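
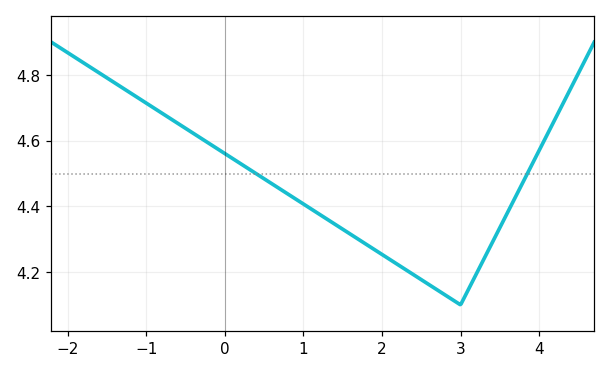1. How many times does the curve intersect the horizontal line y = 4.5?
2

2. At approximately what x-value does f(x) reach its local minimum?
3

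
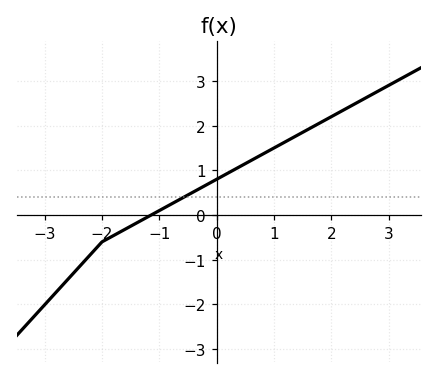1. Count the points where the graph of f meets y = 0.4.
1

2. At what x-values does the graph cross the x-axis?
-1.14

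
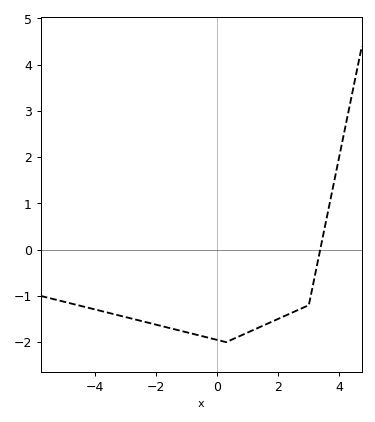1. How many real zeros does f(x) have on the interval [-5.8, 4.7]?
1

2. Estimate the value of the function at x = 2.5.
-1.35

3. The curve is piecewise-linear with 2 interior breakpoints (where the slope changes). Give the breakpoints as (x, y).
(0.3, -2); (3, -1.2)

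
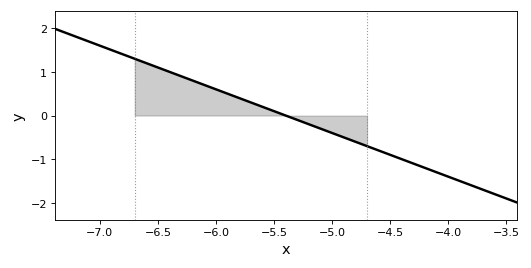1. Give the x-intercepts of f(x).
-5.4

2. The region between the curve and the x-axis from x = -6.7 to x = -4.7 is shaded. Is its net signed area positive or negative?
positive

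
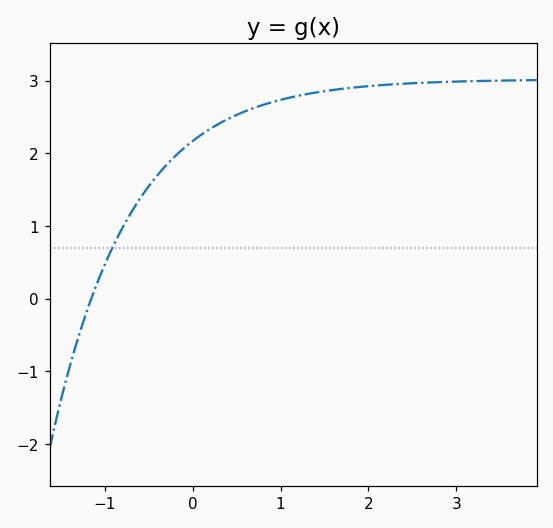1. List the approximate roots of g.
-1.2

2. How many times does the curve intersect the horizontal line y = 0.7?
1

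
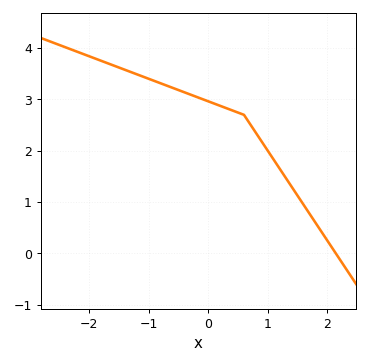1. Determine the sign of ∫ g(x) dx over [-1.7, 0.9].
positive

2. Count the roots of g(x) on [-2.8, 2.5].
1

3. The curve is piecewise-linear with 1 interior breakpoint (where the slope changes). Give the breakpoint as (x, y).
(0.6, 2.7)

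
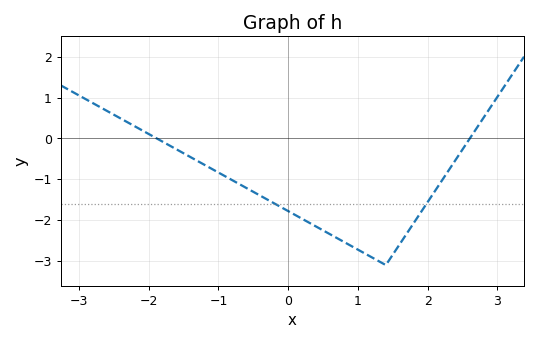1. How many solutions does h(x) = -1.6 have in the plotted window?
2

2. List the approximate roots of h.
-1.9, 2.6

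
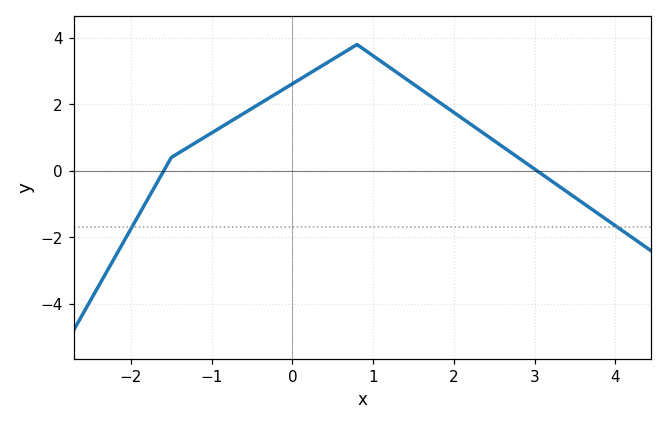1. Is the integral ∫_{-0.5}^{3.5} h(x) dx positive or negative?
positive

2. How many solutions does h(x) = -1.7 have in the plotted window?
2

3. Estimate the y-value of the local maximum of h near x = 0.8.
3.8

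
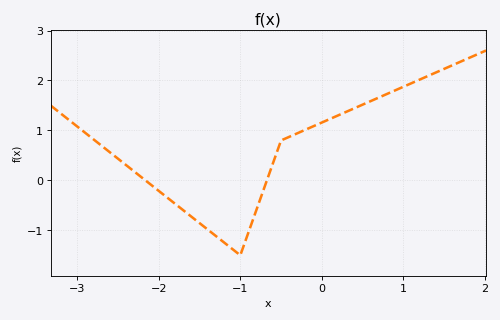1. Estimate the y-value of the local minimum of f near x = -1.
-1.5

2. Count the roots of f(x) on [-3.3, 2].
2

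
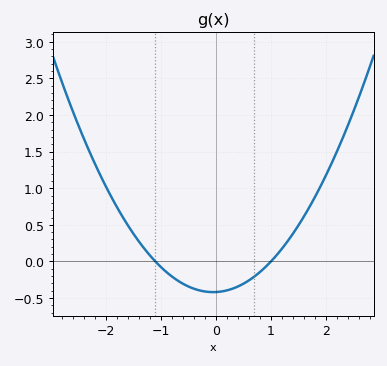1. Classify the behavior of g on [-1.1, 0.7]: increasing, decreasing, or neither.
neither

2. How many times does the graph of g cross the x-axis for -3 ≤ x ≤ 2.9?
2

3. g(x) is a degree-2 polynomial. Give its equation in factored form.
y = 0.38(x + 1.1)(x - 1)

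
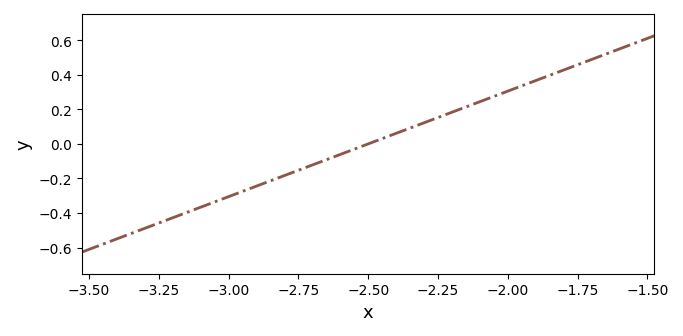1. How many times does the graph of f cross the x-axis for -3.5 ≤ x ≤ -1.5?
1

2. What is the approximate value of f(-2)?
0.3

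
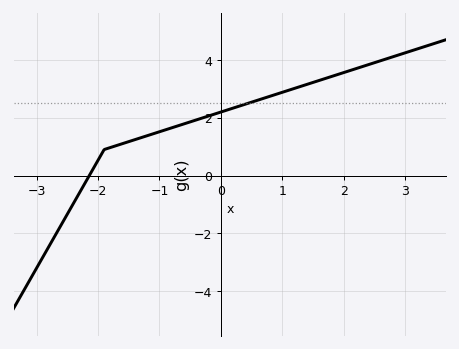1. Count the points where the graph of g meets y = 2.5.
1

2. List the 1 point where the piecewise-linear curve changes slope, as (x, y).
(-1.9, 0.9)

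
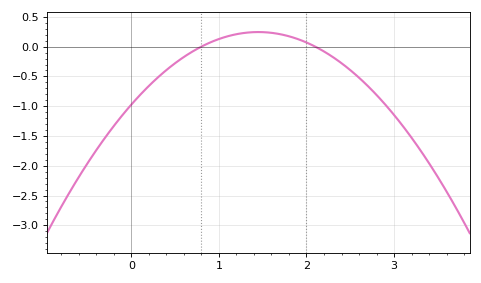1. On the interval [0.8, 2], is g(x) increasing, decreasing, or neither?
neither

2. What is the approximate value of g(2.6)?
-0.5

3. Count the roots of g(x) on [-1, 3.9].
2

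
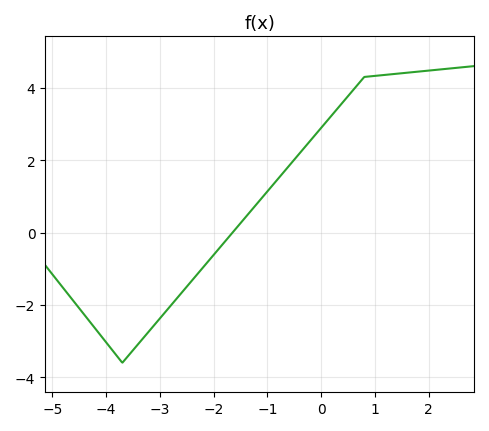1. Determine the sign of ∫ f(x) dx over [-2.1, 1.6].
positive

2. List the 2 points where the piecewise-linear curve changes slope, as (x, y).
(-3.7, -3.6); (0.8, 4.3)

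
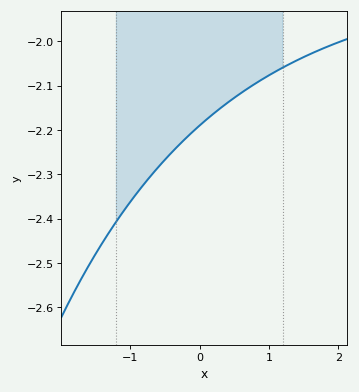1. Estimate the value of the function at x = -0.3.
-2.23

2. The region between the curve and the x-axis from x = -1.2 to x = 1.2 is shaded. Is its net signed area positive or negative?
negative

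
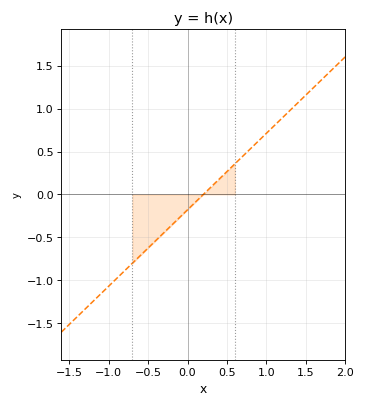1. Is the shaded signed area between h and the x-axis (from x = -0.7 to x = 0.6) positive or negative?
negative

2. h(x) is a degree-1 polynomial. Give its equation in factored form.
y = 0.89(x - 0.2)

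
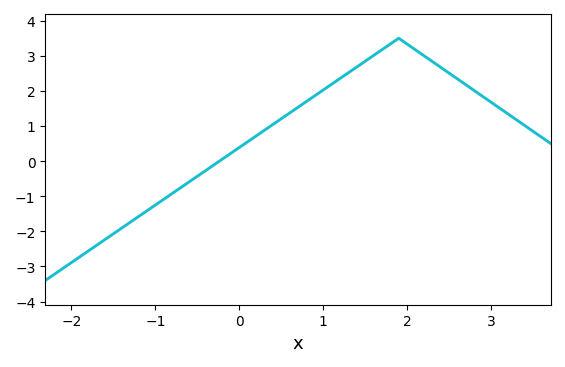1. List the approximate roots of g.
-0.237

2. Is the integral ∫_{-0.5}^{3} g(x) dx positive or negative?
positive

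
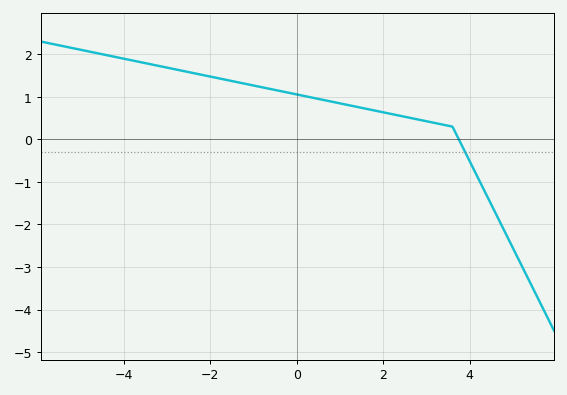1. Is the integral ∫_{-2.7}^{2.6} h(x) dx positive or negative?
positive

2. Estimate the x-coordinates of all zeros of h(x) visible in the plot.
3.75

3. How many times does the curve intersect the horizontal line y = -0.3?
1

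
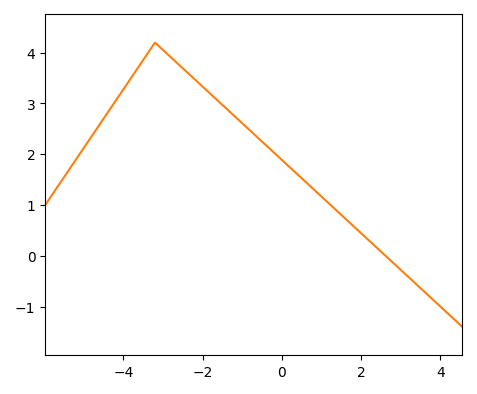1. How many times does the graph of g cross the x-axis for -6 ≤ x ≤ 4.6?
1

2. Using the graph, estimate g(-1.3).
2.8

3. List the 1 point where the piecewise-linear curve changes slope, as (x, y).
(-3.2, 4.2)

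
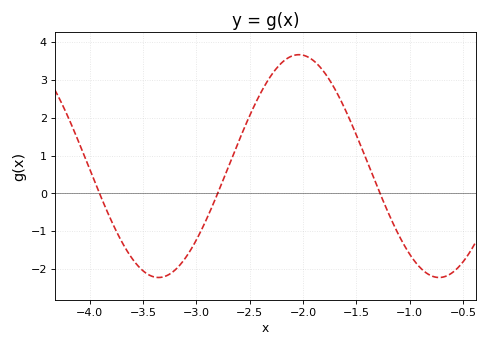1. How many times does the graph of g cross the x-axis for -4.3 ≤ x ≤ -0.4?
3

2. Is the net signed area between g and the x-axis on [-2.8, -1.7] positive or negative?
positive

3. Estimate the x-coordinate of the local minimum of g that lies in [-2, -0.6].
-0.7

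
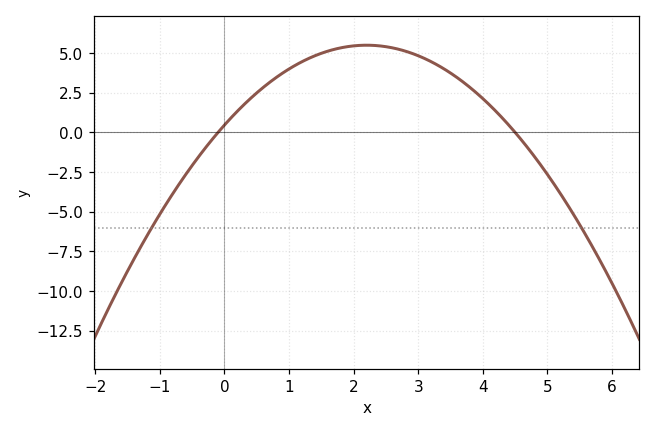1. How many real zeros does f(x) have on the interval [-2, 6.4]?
2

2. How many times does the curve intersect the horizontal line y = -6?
2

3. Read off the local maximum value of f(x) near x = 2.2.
5.5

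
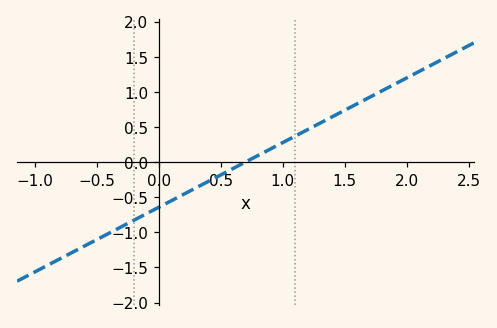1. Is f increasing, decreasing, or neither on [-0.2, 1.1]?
increasing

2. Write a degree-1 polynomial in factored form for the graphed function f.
y = 0.92(x - 0.7)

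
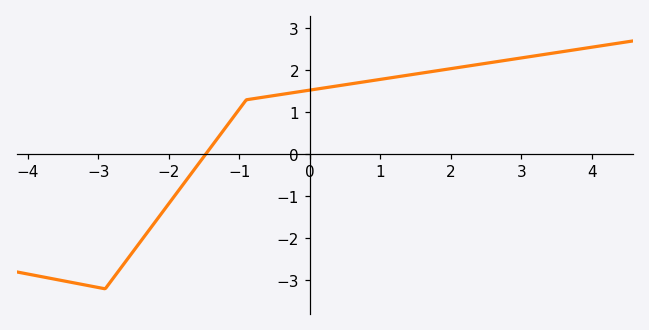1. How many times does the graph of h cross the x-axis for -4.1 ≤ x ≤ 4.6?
1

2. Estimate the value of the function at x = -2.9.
-3.2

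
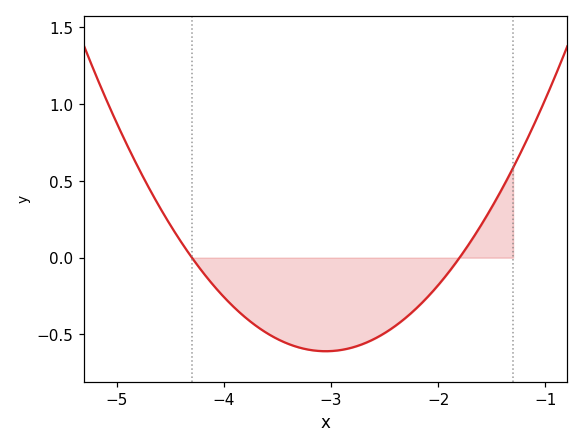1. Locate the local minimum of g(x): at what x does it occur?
-3.05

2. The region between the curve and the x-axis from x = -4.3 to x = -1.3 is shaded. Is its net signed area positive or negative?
negative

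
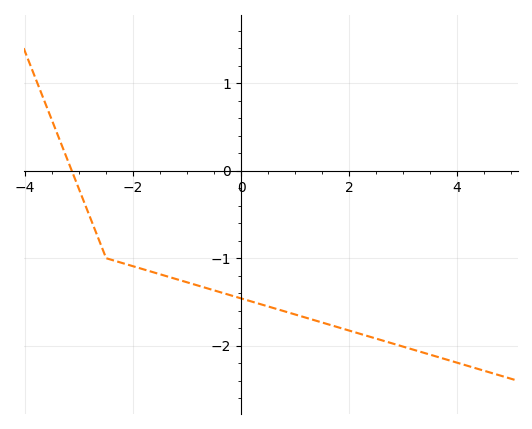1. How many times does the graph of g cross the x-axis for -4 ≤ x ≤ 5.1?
1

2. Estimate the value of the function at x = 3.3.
-2.1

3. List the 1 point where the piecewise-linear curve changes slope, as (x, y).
(-2.5, -1)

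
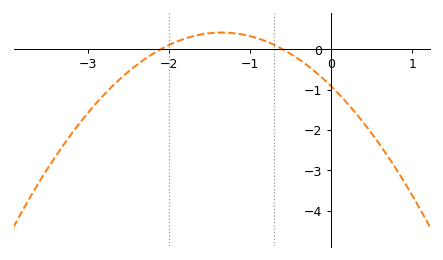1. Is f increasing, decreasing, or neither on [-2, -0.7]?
neither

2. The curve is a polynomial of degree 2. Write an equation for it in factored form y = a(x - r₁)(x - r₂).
y = -0.73(x + 2.1)(x + 0.6)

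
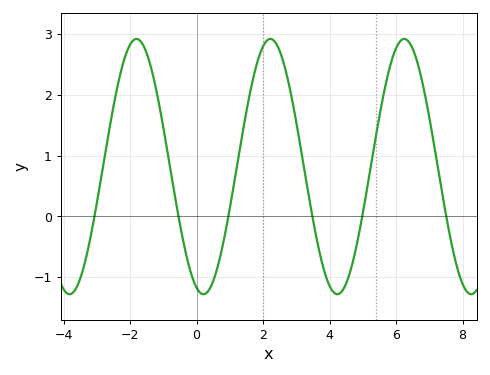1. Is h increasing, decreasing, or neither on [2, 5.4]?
neither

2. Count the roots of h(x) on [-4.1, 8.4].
6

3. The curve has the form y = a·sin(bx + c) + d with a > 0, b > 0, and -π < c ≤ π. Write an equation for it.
y = 2.1sin(1.56x - 1.89) + 0.82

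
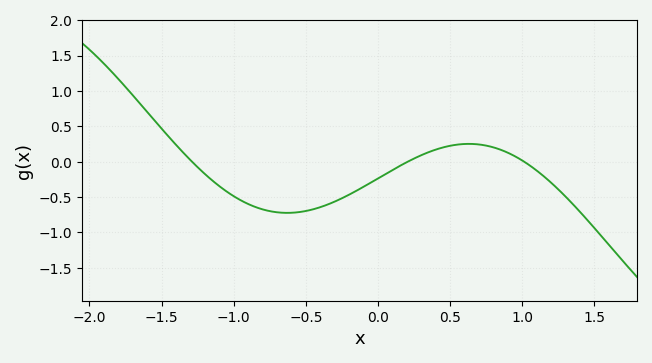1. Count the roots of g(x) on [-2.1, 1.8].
3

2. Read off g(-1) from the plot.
-0.5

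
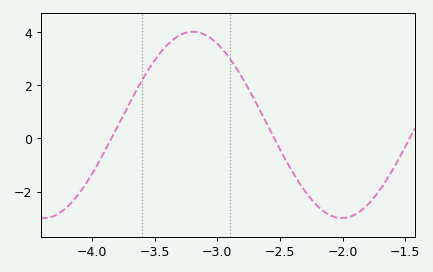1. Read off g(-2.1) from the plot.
-2.89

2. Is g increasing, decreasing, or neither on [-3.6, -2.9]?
neither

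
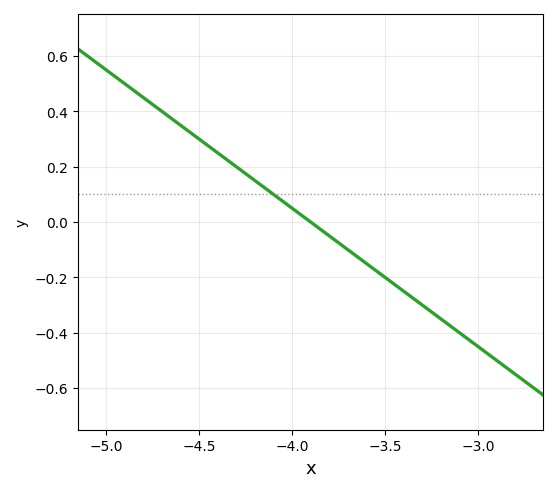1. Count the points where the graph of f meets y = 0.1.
1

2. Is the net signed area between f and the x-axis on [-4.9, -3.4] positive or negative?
positive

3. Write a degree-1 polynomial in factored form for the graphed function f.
y = -0.5(x + 3.9)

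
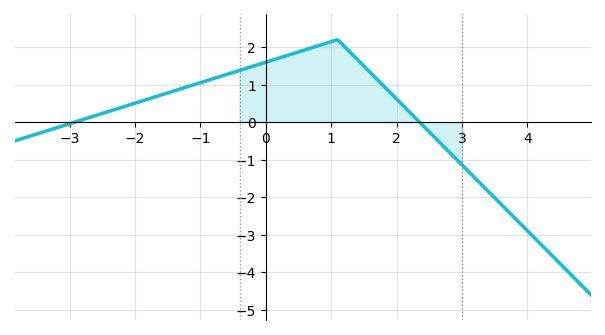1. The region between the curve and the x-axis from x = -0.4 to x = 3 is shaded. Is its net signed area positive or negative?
positive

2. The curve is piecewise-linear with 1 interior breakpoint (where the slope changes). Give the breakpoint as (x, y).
(1.1, 2.2)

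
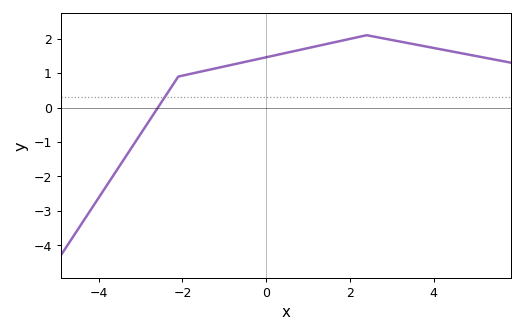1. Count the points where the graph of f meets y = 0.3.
1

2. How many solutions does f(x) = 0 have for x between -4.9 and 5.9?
1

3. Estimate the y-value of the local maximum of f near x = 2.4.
2.1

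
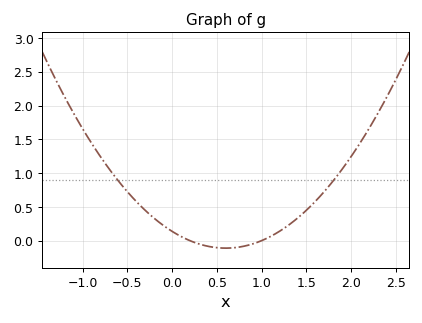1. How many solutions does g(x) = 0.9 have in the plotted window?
2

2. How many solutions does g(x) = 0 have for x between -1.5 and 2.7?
2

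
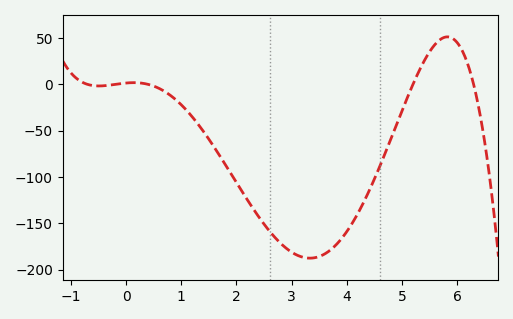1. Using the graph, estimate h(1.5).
-60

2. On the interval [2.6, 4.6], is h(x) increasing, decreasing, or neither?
neither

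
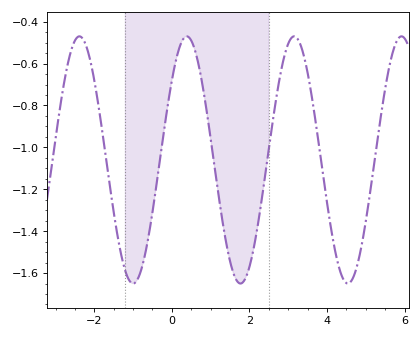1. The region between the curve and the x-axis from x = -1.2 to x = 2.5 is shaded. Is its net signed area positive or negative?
negative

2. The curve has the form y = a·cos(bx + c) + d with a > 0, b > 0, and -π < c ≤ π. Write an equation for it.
y = 0.59cos(2.27x - 0.872) - 1.06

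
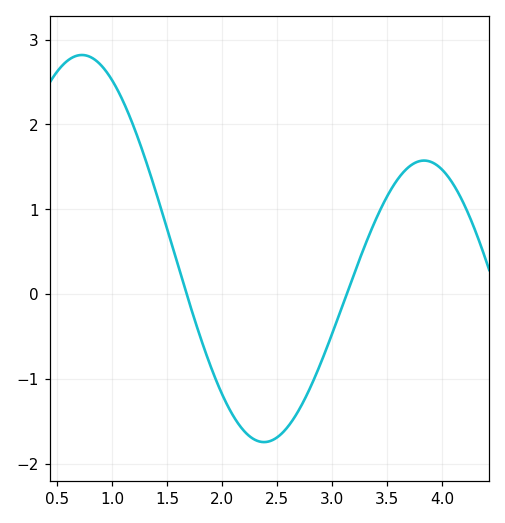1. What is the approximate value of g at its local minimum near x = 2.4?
-1.74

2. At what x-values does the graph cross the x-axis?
1.68, 3.13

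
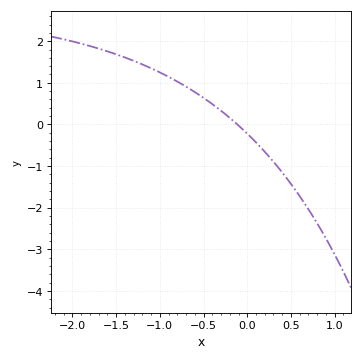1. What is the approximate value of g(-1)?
1.3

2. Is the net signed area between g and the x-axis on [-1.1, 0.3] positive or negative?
positive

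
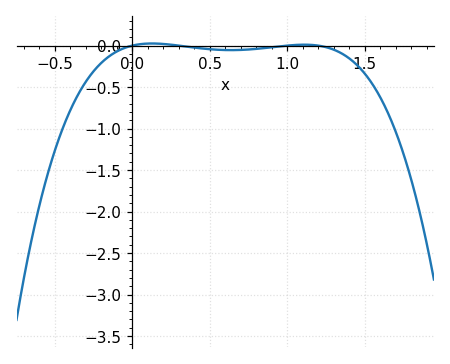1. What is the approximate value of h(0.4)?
0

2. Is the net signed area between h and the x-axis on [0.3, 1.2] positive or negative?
negative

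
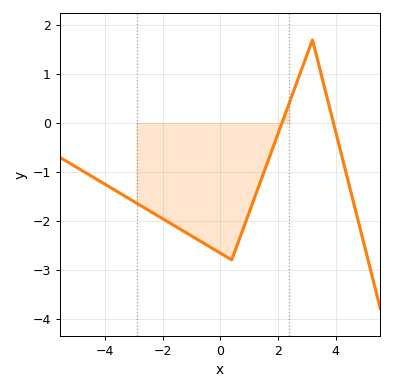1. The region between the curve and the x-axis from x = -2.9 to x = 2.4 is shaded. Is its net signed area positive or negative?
negative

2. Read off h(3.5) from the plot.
1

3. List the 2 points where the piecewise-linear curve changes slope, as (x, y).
(0.4, -2.8); (3.2, 1.7)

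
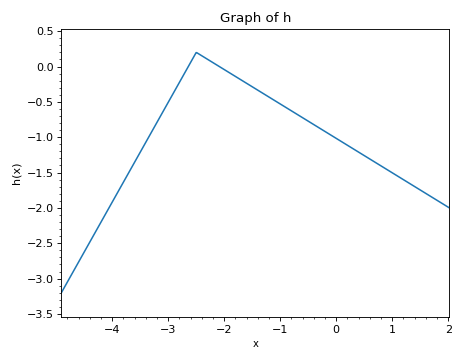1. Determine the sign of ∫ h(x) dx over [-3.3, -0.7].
negative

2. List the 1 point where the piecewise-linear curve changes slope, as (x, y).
(-2.5, 0.2)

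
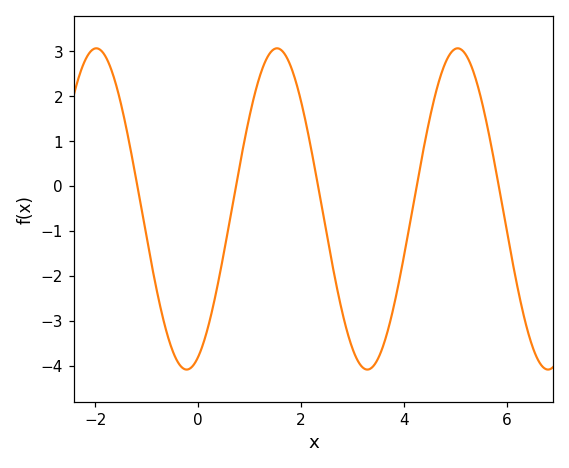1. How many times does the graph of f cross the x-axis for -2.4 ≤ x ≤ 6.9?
5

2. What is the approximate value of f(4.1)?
-0.918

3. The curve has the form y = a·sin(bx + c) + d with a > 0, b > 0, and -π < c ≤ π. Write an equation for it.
y = 3.58sin(1.79x - 1.17) - 0.51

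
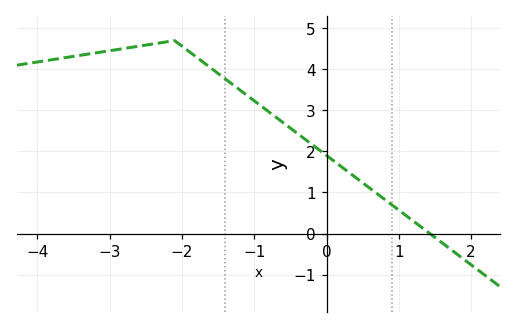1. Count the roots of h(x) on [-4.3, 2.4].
1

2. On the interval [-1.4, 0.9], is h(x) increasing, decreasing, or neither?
decreasing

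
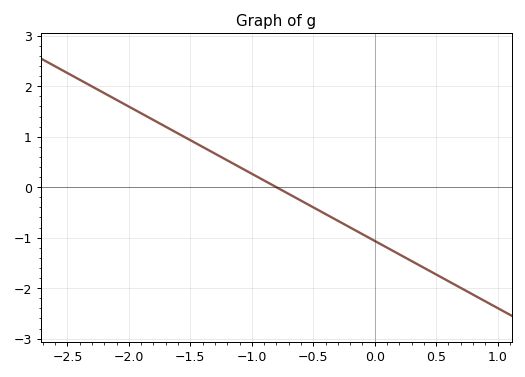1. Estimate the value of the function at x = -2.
1.6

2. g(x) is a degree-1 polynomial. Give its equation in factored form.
y = -1.33(x + 0.8)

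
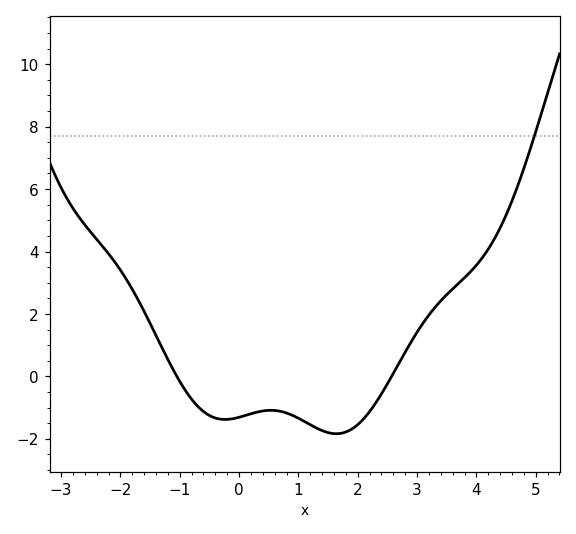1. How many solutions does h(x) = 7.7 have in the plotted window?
1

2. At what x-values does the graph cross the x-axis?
-1, 2.6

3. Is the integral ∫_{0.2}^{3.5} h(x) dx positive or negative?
negative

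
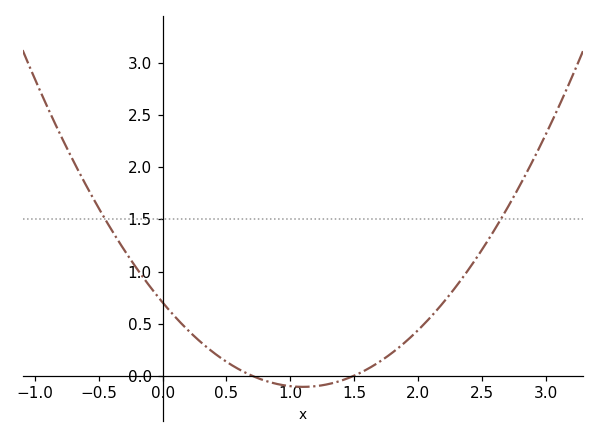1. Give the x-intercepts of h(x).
0.7, 1.5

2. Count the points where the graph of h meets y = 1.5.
2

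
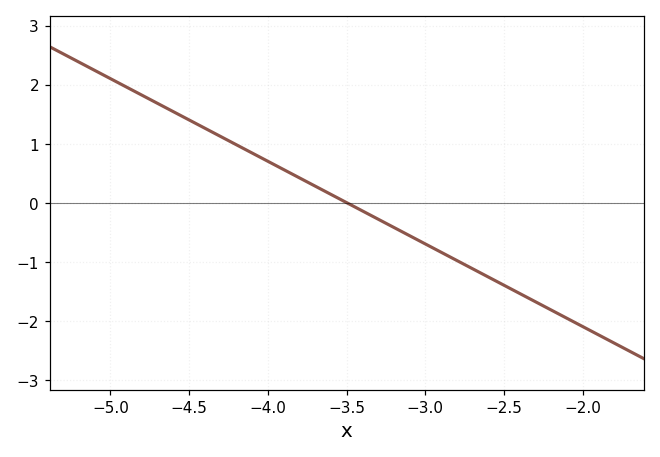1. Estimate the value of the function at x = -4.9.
1.96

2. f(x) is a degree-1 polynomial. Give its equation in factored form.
y = -1.4(x + 3.5)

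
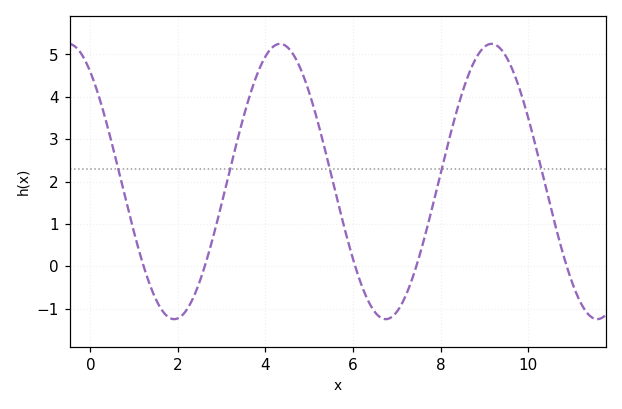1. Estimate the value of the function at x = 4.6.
5.1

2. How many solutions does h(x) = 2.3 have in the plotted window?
5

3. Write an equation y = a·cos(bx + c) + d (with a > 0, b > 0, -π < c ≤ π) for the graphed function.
y = 3.25cos(1.3x + 0.65) + 2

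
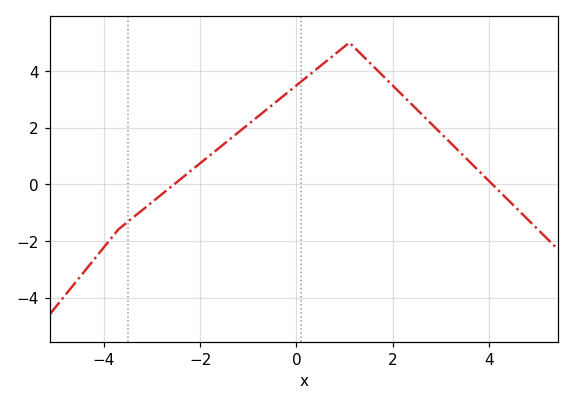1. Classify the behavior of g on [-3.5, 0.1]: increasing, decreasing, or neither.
increasing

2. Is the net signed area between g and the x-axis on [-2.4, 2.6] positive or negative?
positive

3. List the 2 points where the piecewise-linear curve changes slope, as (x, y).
(-3.7, -1.6); (1.1, 5)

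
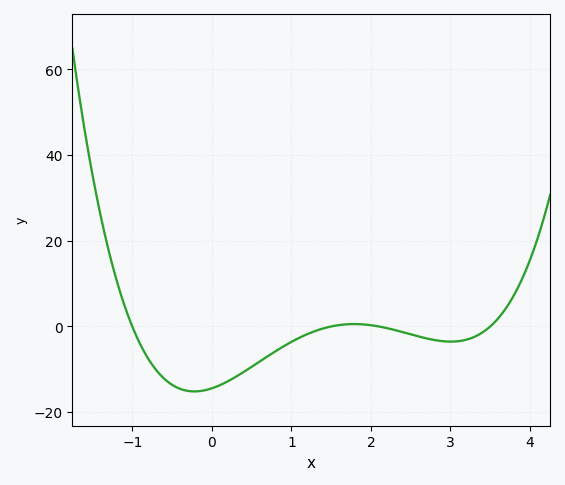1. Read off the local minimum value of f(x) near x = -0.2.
-16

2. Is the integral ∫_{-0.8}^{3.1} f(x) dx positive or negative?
negative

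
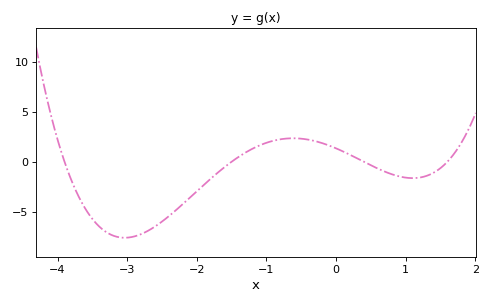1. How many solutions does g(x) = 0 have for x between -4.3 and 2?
4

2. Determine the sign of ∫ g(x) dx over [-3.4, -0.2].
negative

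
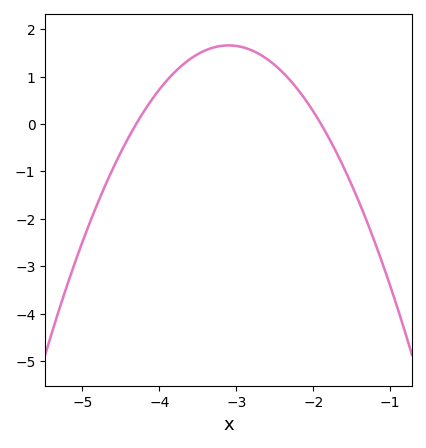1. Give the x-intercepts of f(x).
-4.3, -1.9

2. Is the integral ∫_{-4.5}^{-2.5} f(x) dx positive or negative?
positive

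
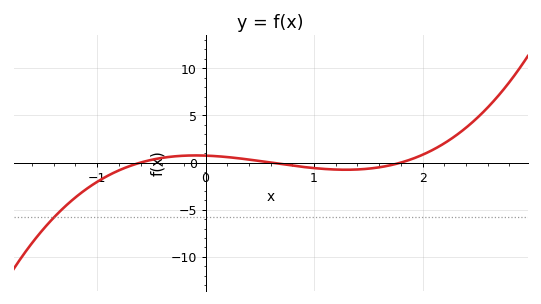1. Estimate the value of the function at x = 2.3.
2.81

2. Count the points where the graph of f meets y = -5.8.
1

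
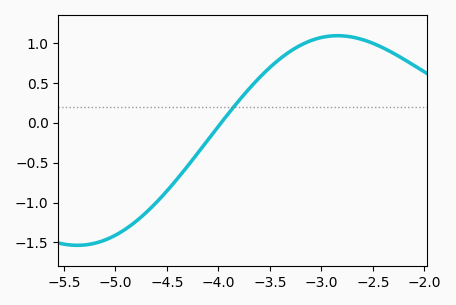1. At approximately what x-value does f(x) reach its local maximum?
-2.84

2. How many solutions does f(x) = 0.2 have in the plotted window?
1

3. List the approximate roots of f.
-3.97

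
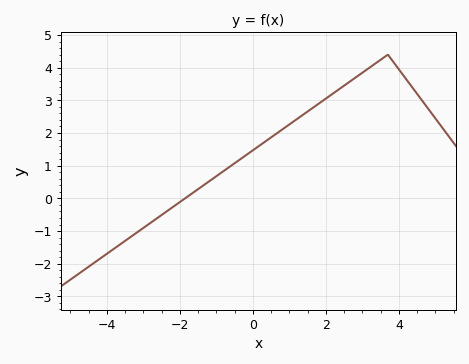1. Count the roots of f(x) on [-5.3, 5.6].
1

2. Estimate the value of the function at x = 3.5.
4.2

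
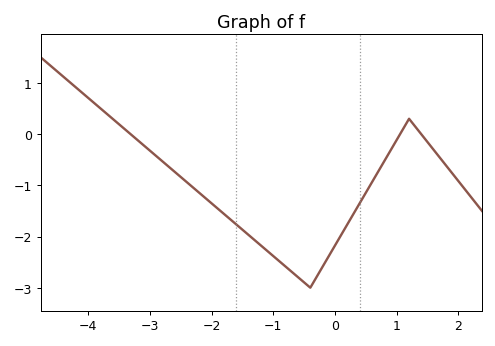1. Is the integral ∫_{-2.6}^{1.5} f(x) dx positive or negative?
negative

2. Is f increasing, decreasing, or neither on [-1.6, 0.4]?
neither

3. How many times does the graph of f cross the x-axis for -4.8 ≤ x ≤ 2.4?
3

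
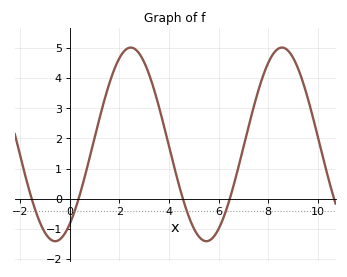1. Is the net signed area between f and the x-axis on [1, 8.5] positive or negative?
positive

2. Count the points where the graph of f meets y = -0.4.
4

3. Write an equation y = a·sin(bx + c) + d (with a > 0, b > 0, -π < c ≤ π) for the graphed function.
y = 3.21sin(1.03x - 0.962) + 1.8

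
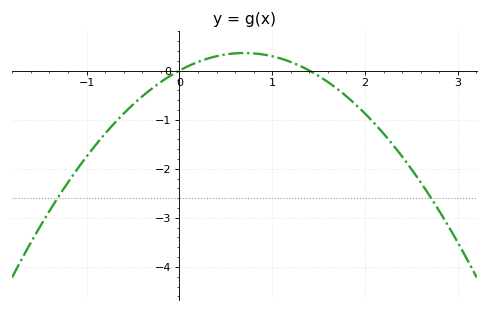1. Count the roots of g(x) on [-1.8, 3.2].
2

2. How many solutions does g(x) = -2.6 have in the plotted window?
2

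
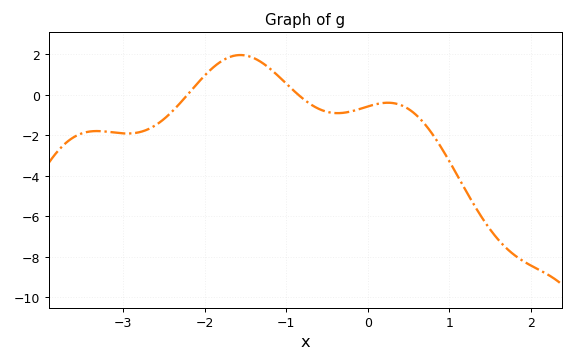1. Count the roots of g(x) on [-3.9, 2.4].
2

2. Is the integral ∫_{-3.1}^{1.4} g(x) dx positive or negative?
negative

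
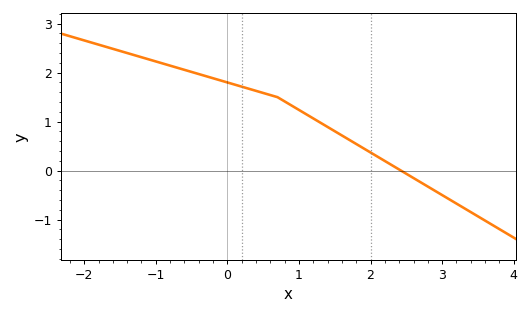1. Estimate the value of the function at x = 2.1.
0.3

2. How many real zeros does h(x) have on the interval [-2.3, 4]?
1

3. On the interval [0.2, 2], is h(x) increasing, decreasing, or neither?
decreasing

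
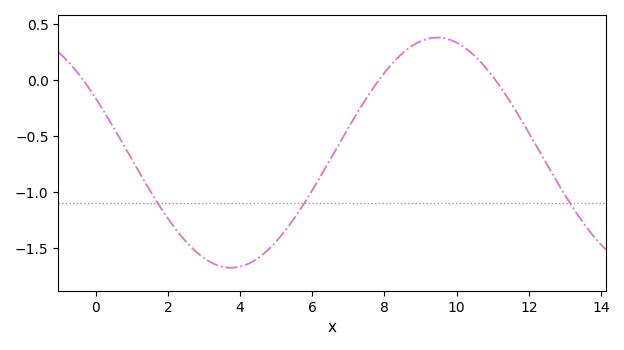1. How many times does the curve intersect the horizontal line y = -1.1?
3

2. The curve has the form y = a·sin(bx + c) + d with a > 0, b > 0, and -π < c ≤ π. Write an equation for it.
y = 1.03sin(0.55x + 2.65) - 0.65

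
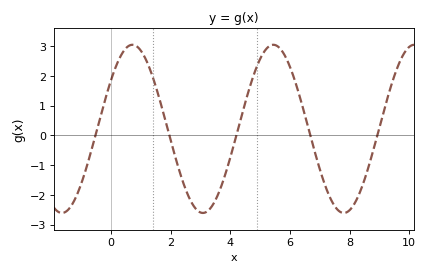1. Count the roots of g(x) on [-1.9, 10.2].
5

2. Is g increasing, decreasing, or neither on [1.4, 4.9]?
neither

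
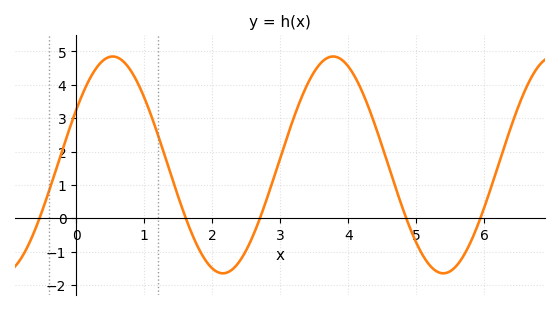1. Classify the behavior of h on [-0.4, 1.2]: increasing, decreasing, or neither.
neither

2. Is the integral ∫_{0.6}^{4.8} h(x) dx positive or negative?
positive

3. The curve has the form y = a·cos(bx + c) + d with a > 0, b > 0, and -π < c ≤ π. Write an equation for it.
y = 3.25cos(1.9x - 1) + 1.6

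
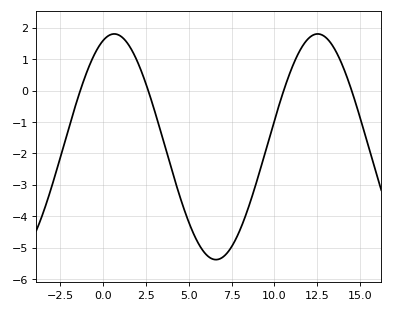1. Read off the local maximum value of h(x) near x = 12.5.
1.8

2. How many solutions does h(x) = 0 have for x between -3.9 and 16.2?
4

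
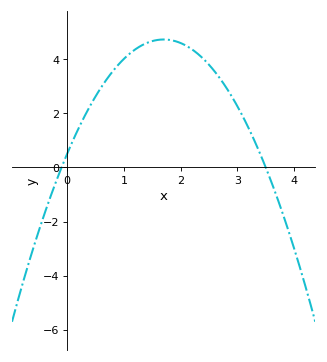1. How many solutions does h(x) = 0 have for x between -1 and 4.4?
2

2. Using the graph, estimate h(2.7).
3.27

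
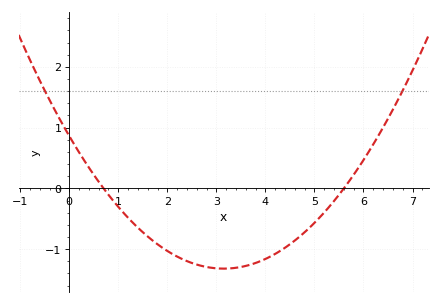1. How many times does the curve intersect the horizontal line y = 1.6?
2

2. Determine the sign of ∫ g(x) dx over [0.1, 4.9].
negative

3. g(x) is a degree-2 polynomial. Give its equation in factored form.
y = 0.22(x - 0.7)(x - 5.6)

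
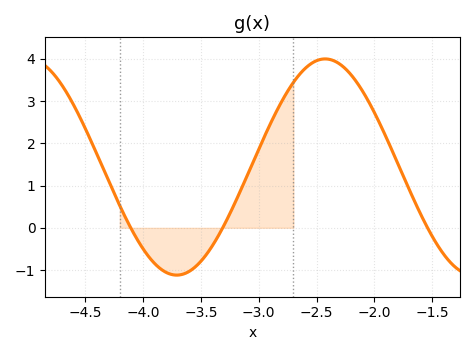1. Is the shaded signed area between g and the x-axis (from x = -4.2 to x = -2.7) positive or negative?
positive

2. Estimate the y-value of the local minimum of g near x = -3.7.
-1.1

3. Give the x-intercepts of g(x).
-4.1, -3.3, -1.55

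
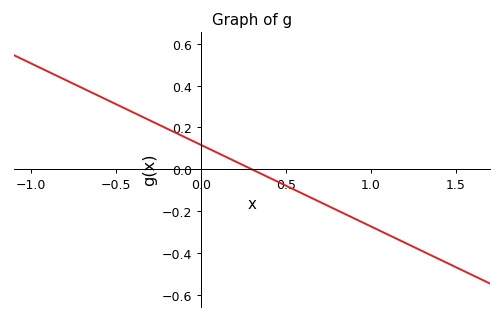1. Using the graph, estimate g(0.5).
-0.08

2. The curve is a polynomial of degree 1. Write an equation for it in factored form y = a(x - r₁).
y = -0.39(x - 0.3)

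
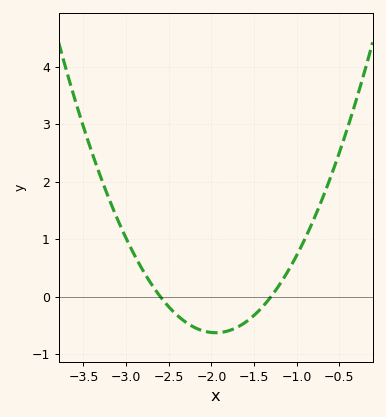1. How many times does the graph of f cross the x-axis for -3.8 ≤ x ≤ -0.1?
2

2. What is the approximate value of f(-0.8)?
1.3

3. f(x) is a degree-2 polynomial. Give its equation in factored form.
y = 1.49(x + 2.6)(x + 1.3)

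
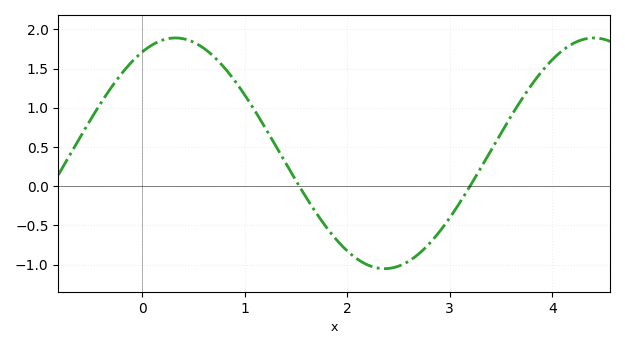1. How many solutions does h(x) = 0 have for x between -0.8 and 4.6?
2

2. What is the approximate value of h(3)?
-0.4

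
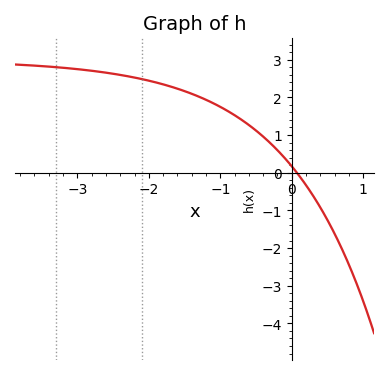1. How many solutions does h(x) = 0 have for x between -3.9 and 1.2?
1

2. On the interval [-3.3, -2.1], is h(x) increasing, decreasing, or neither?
decreasing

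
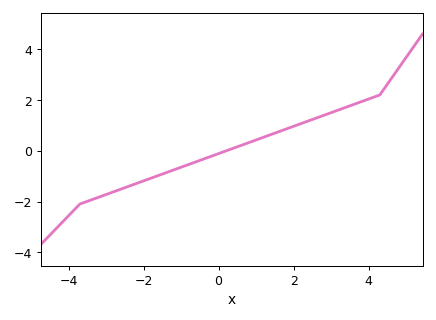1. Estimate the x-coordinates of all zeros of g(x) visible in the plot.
0.207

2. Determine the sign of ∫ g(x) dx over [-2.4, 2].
negative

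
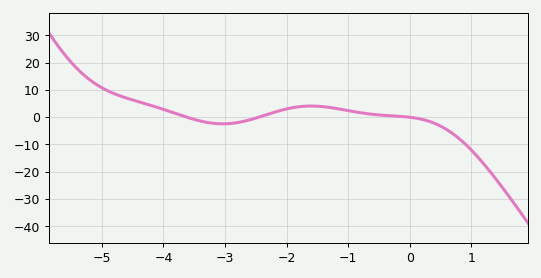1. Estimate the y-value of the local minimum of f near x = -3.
-2.42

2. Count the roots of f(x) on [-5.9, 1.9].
3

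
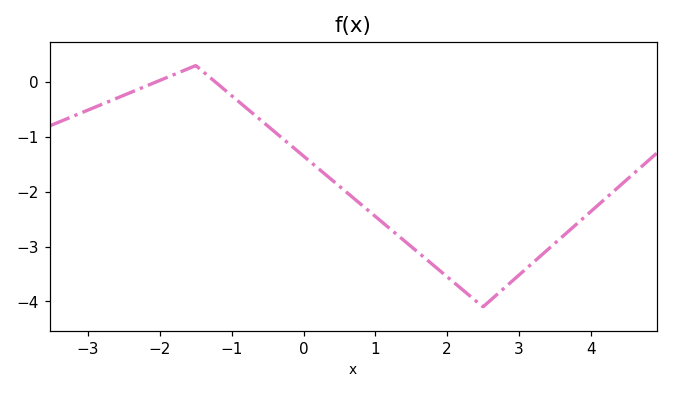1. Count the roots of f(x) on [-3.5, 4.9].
2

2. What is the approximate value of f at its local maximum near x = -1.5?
0.3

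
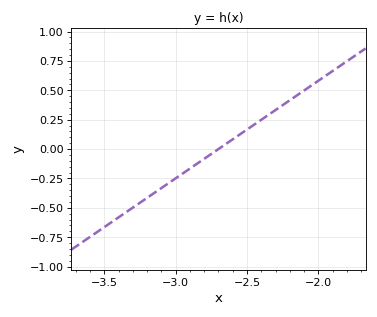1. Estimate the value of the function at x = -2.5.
0.16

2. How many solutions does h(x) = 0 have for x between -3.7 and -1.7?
1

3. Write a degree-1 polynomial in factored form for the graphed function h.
y = 0.83(x + 2.7)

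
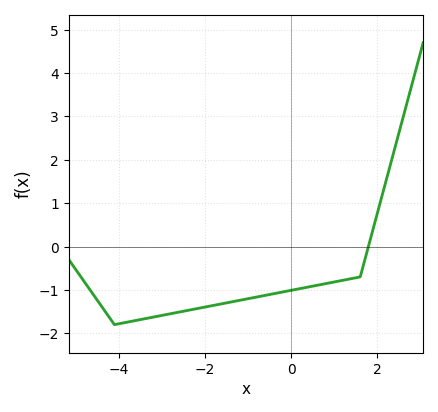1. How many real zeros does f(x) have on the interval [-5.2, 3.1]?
1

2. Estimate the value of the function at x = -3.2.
-1.63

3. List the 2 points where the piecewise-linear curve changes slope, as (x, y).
(-4.1, -1.8); (1.6, -0.7)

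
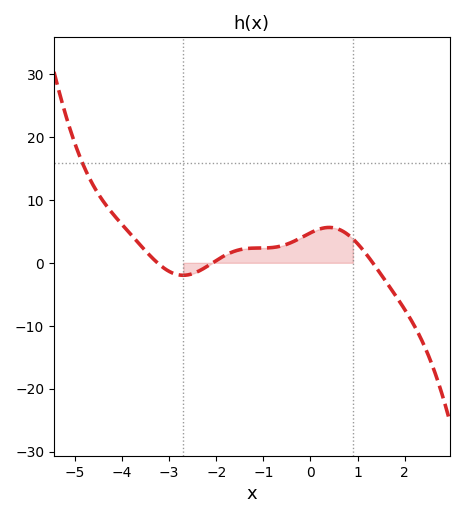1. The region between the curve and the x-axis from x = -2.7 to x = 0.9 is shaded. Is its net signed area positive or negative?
positive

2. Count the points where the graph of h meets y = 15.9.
1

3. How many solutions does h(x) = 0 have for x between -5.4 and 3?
3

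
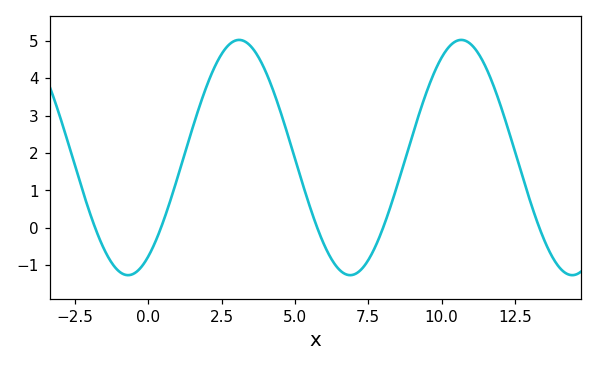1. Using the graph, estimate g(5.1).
1.6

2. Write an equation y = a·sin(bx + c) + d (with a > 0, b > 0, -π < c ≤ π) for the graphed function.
y = 3.15sin(0.83x - 1) + 1.88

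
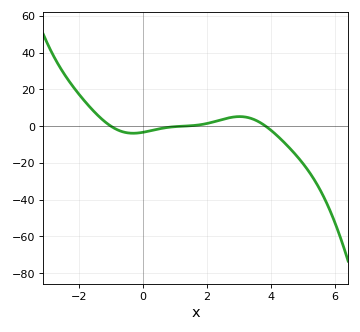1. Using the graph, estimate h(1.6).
0.34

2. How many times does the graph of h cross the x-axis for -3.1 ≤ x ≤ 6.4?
3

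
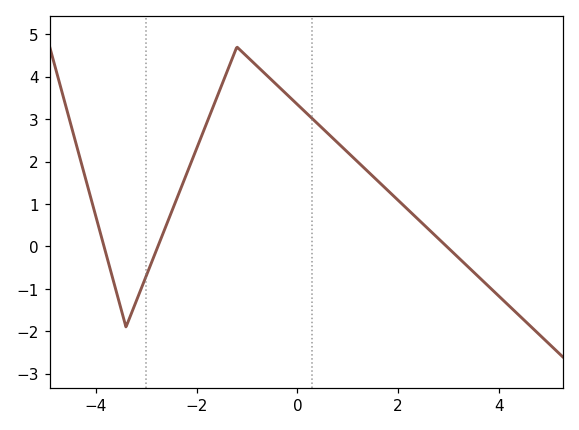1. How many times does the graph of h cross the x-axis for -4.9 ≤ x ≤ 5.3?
3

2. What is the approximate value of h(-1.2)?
4.7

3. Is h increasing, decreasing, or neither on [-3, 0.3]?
neither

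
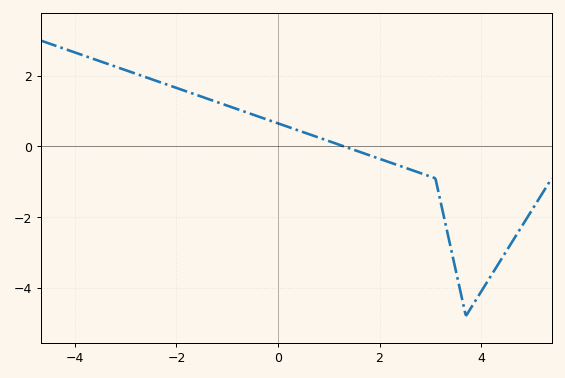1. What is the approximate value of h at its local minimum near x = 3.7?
-4.8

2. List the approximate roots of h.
1.31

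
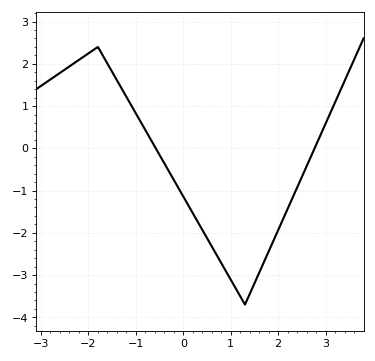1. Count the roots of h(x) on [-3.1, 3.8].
2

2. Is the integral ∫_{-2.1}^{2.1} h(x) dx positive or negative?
negative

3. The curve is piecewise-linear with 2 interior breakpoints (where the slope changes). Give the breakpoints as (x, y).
(-1.8, 2.4); (1.3, -3.7)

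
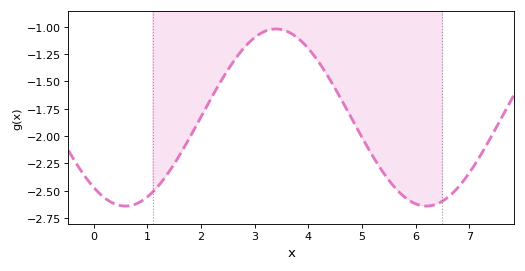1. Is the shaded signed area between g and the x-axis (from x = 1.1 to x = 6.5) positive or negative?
negative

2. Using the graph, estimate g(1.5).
-2.25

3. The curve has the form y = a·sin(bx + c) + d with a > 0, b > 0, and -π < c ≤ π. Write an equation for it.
y = 0.81sin(1.12x - 2.23) - 1.83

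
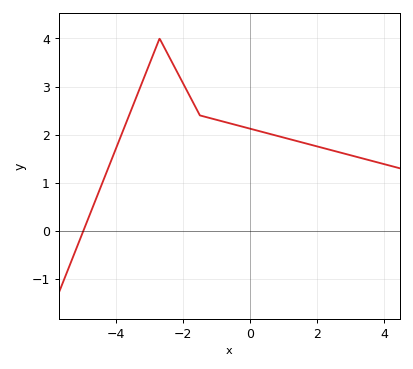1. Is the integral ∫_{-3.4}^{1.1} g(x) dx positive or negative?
positive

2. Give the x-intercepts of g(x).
-4.97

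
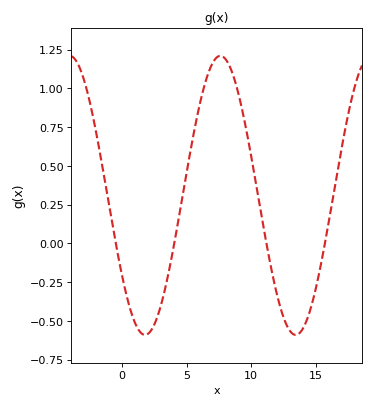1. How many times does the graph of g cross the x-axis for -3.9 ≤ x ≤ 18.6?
4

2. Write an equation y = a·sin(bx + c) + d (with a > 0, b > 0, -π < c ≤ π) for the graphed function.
y = 0.9sin(0.54x - 2.5) + 0.31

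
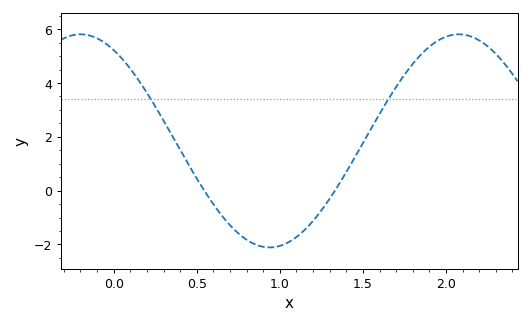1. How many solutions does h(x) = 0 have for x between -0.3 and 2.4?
2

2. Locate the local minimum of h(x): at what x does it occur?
0.95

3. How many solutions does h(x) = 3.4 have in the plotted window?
2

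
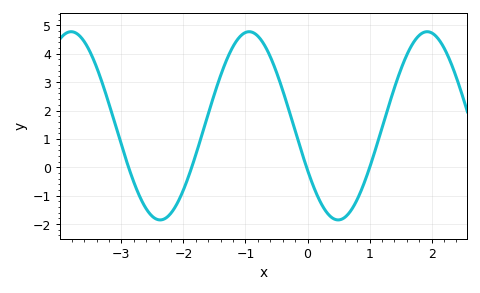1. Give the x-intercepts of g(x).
-2.9, -1.9, 0, 1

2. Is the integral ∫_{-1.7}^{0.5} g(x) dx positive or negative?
positive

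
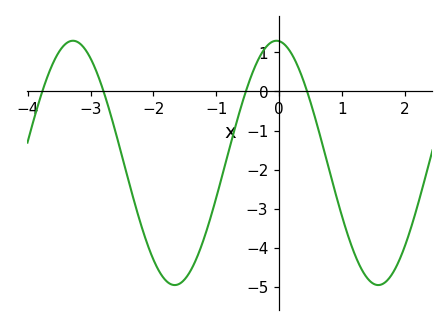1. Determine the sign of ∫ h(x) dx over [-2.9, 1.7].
negative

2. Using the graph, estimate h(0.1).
1.2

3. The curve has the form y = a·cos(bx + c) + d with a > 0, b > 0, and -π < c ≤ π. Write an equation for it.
y = 3.13cos(1.9x + 0.08) - 1.83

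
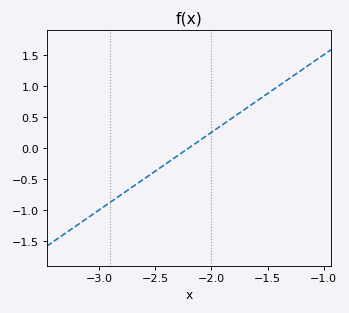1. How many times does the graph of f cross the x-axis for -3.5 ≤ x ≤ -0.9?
1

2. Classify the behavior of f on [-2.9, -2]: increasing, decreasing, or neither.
increasing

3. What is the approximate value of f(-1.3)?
1.1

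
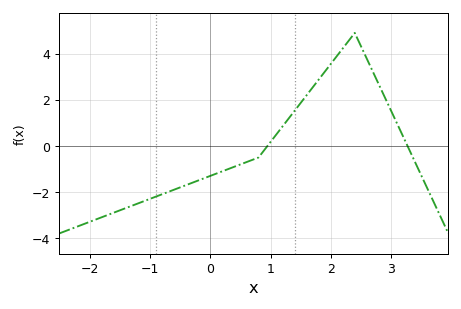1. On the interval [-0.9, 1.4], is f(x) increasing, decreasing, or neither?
increasing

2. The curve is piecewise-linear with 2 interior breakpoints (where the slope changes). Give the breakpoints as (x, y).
(0.8, -0.5); (2.4, 4.9)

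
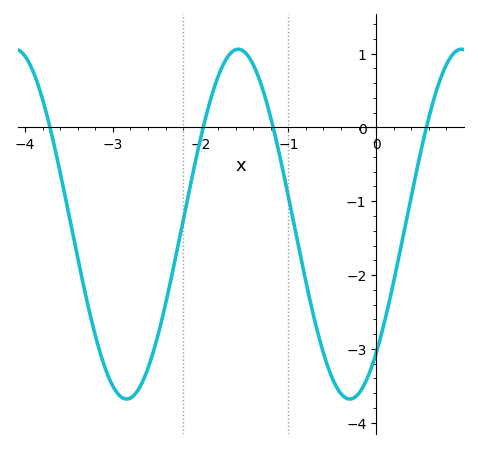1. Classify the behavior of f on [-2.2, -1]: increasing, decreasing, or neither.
neither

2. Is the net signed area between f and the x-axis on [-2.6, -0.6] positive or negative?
negative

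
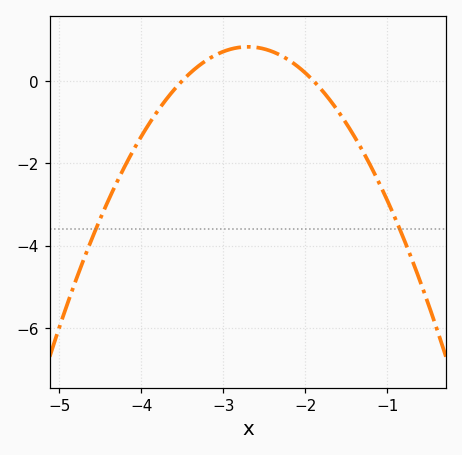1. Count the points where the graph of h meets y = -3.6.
2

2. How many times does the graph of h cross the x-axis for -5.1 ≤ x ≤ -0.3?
2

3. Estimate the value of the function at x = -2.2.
0.503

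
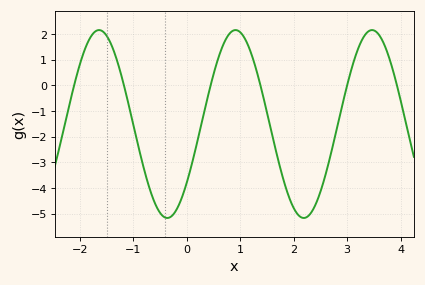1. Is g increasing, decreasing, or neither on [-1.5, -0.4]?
decreasing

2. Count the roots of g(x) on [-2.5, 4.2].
6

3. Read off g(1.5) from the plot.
-1.07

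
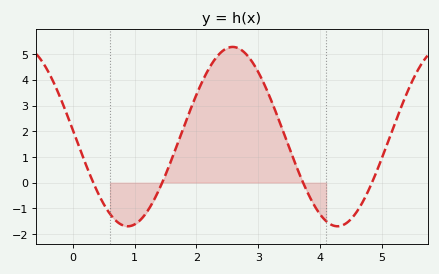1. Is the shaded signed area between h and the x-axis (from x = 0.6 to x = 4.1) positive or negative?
positive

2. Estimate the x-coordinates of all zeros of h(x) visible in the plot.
0.3, 1.4, 3.7, 4.8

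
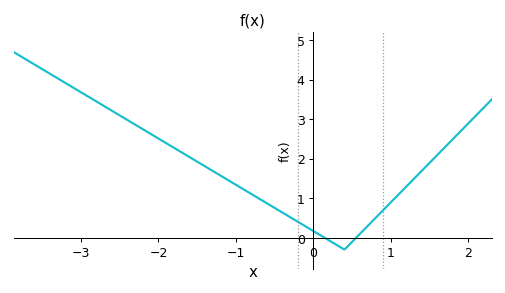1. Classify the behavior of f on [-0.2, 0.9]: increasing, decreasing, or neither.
neither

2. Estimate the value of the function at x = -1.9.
2.39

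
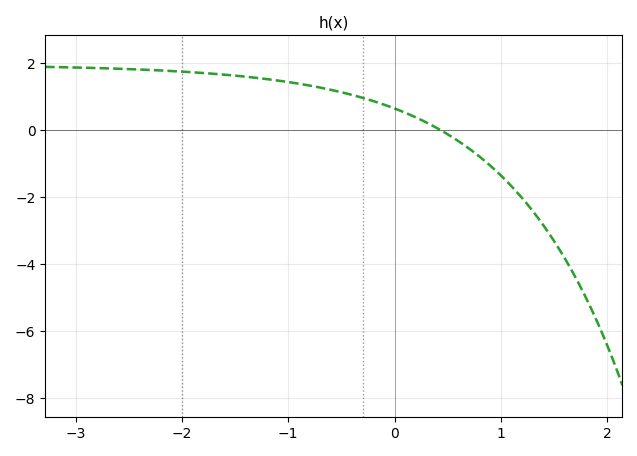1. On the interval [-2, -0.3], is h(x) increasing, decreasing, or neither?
decreasing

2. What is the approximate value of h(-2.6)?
1.82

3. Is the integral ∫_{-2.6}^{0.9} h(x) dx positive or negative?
positive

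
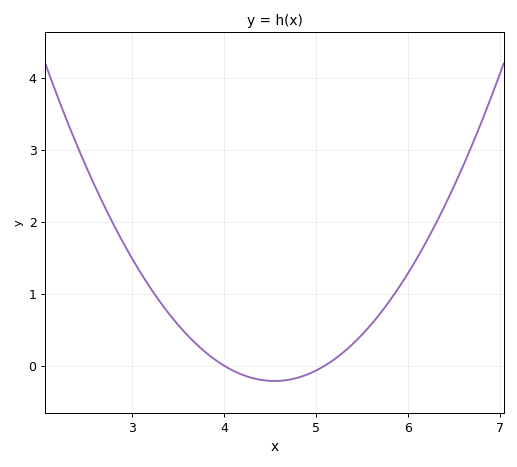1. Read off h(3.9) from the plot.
0.085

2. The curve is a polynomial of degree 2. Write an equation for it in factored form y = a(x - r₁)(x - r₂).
y = 0.71(x - 4)(x - 5.1)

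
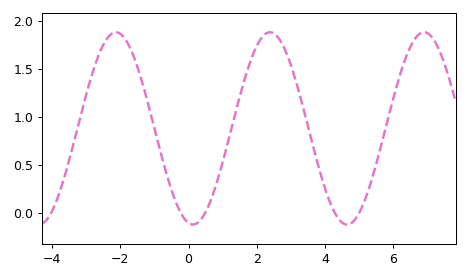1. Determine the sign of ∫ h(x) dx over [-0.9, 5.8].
positive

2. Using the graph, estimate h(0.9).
0.4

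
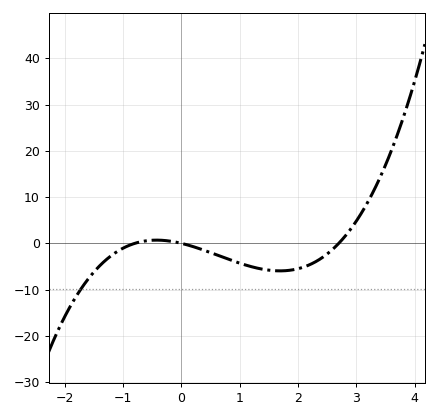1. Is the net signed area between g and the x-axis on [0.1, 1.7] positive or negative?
negative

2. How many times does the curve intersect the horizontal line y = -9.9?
1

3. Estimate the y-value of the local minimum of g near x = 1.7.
-6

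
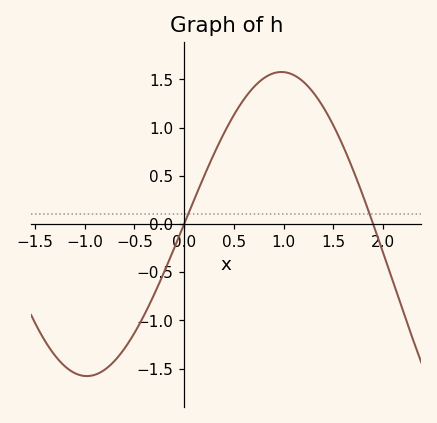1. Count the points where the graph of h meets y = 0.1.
2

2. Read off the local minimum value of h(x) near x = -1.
-1.6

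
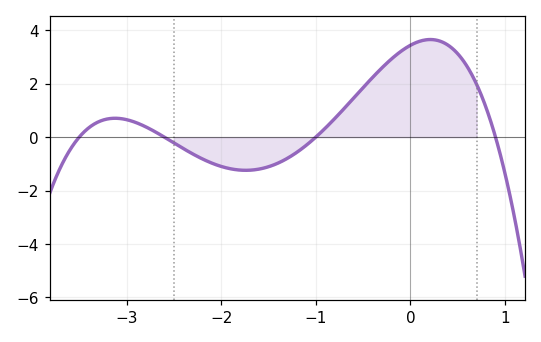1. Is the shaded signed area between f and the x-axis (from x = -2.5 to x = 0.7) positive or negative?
positive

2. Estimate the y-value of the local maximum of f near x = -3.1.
0.8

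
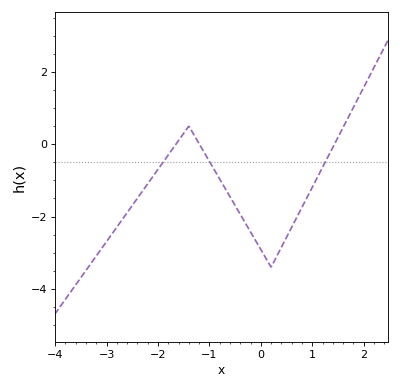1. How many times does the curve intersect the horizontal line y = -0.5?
3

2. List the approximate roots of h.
-1.65, -1.19, 1.43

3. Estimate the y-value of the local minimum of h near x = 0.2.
-3.4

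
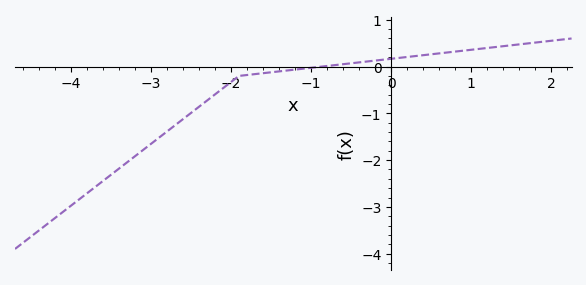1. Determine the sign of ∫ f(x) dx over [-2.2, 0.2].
negative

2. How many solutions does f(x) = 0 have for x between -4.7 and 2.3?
1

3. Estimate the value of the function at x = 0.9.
0.3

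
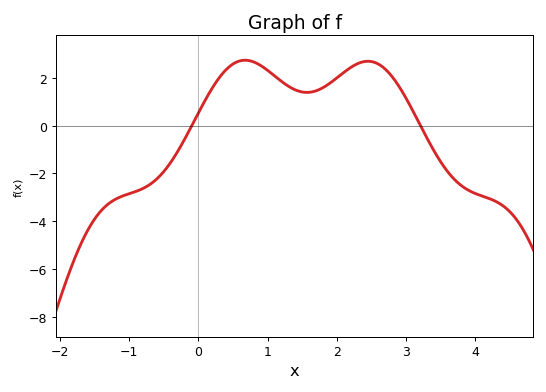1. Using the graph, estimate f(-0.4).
-1.55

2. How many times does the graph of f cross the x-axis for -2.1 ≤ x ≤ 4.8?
2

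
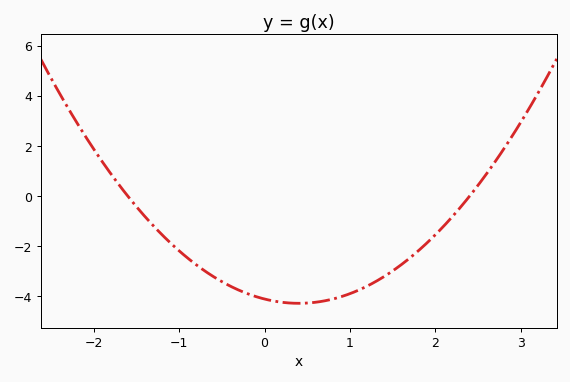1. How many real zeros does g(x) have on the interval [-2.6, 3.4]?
2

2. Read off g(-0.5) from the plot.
-3.41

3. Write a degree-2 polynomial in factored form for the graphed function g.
y = 1.07(x + 1.6)(x - 2.4)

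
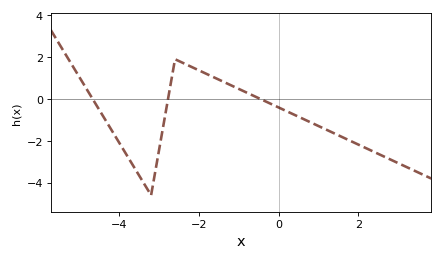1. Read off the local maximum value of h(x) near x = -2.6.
1.8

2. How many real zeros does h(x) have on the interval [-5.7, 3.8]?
3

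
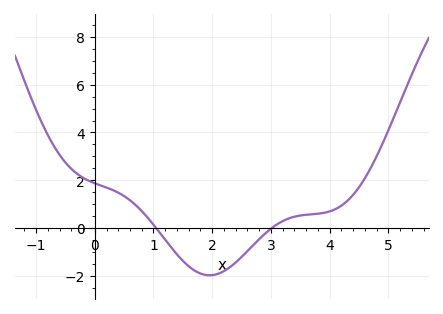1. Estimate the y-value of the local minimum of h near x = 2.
-1.97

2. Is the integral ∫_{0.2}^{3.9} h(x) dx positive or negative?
negative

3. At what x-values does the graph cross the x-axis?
1.05, 3.01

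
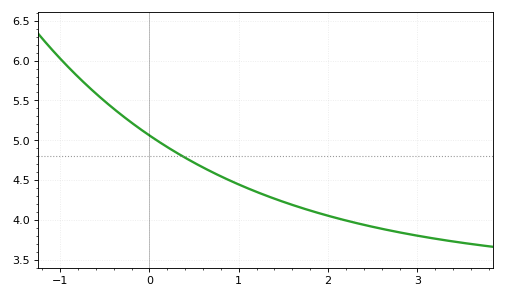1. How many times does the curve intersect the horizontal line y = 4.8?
1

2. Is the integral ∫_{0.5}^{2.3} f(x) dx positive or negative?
positive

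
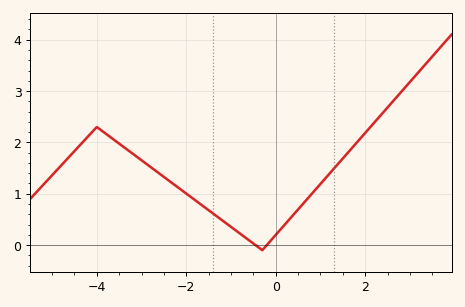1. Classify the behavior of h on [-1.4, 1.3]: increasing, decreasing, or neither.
neither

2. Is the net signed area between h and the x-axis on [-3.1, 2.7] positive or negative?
positive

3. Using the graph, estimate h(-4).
2.3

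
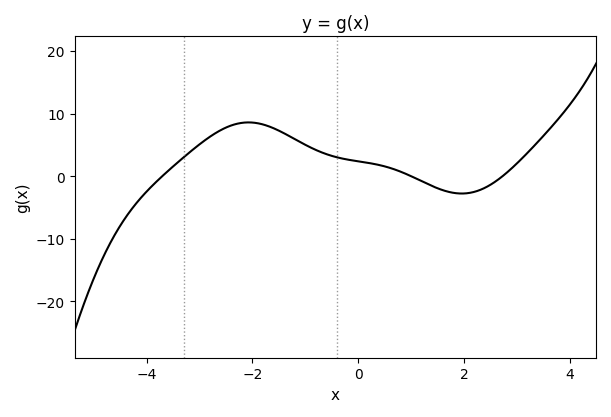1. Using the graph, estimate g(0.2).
2.1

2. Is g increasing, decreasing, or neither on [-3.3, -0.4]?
neither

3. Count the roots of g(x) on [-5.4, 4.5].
3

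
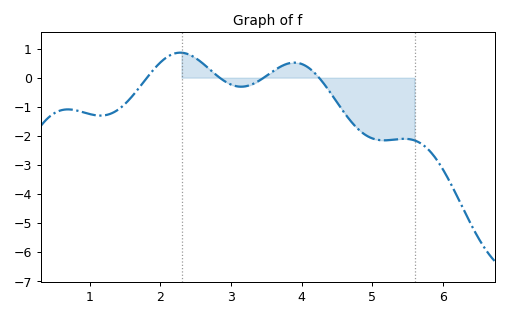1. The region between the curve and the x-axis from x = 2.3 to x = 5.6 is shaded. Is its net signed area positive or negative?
negative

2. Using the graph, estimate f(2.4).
0.802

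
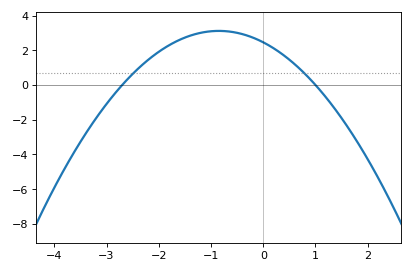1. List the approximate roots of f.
-2.7, 1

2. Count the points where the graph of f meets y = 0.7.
2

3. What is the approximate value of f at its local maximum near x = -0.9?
3.2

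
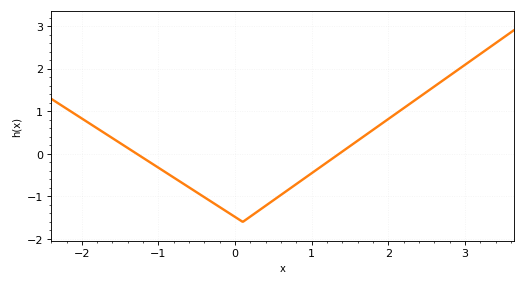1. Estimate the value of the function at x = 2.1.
0.9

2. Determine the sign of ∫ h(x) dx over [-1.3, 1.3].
negative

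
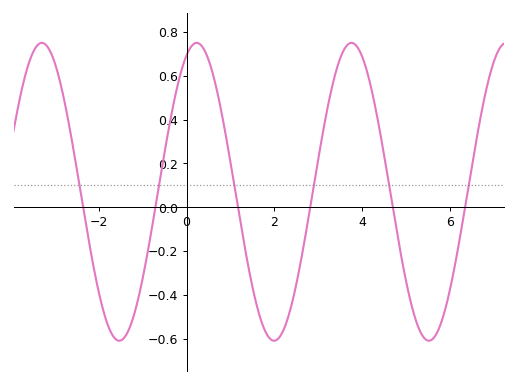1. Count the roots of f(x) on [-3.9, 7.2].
6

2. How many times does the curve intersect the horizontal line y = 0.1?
6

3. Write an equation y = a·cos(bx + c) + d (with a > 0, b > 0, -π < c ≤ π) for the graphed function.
y = 0.68cos(1.78x - 0.41) + 0.07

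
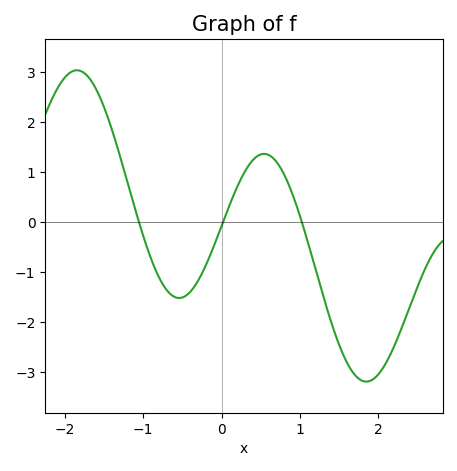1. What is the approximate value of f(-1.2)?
0.8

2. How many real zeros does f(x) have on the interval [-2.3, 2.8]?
3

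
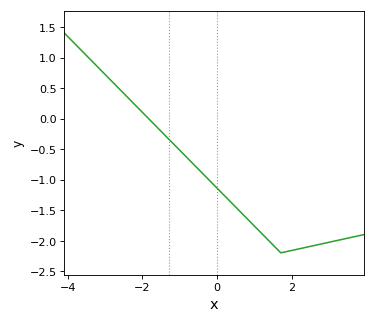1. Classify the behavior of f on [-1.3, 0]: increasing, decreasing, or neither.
decreasing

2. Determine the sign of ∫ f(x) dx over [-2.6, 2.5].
negative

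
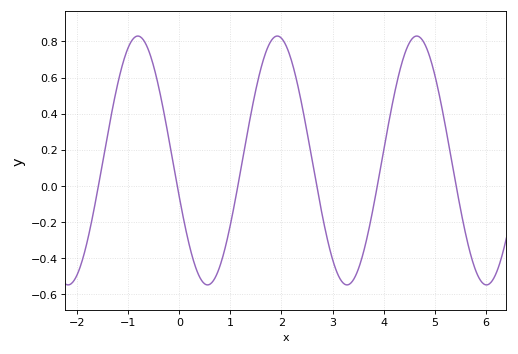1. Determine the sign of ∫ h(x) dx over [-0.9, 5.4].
positive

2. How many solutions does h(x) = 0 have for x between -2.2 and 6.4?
6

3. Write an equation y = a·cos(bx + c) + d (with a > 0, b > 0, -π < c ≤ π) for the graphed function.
y = 0.69cos(2.3x + 1.87) + 0.14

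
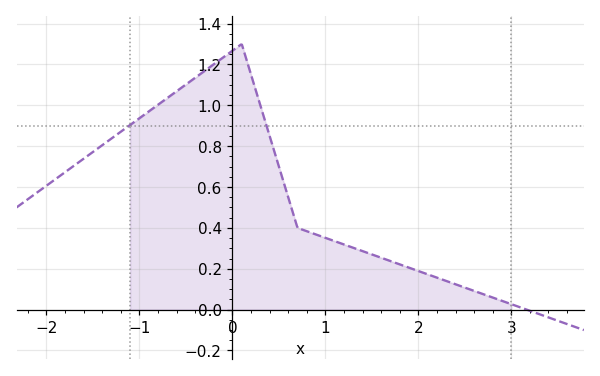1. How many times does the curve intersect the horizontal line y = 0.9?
2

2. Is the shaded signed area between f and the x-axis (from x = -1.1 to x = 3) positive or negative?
positive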